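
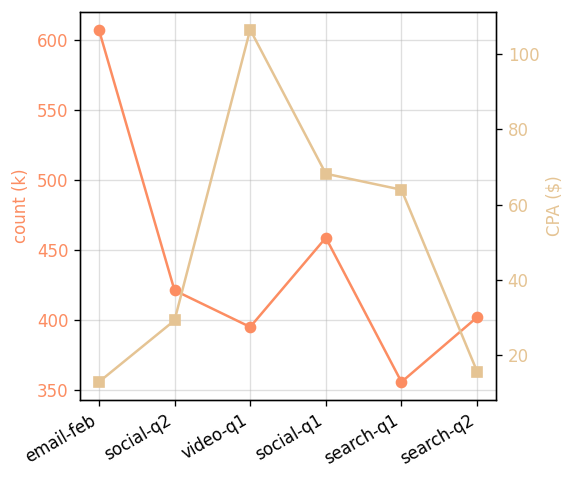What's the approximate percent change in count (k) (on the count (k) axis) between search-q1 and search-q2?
search-q1 ≈ 350, search-q2 ≈ 400; (400 − 350) / 350 ≈ +14.3%.

≈ +14.3%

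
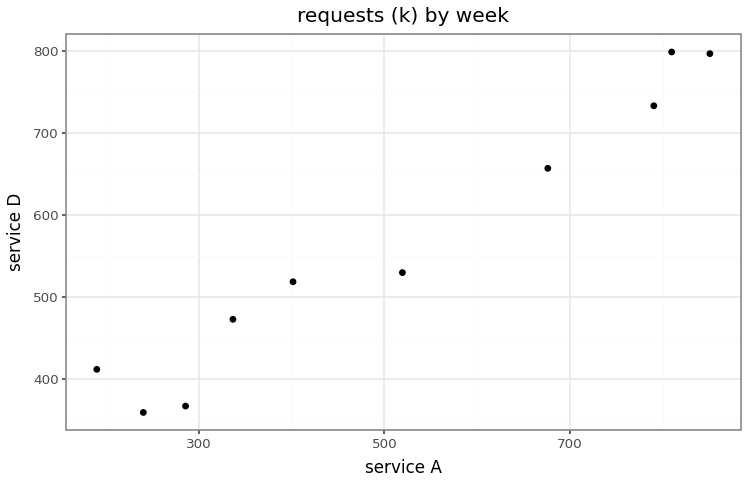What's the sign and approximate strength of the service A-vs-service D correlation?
Points are positively correlated; strong (|r| ≈ 1.0).

positive, strong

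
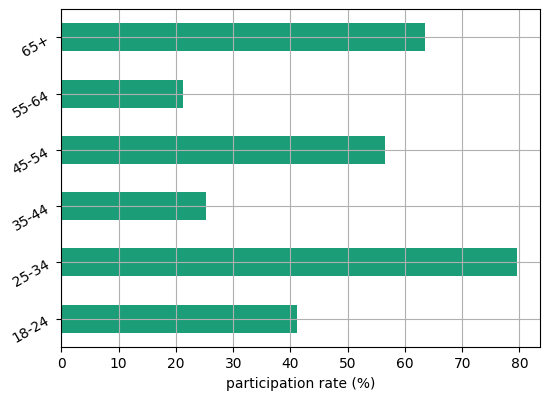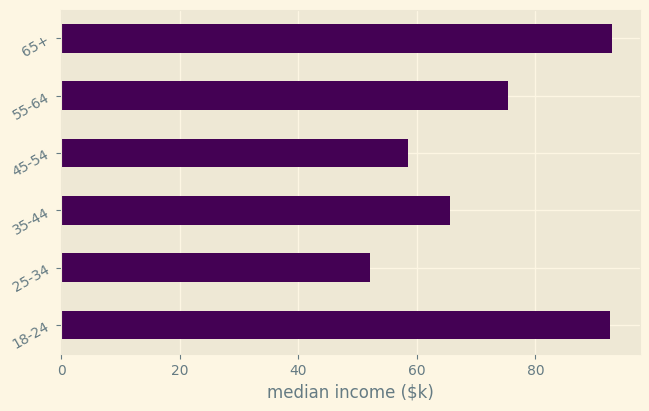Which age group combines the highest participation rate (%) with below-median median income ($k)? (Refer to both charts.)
25-34

Chart 2 median median income ($k) ≈ 70; below-median age groups: 25-34, 35-44, 45-54. Among those, 25-34 has the highest participation rate (%) (≈ 80).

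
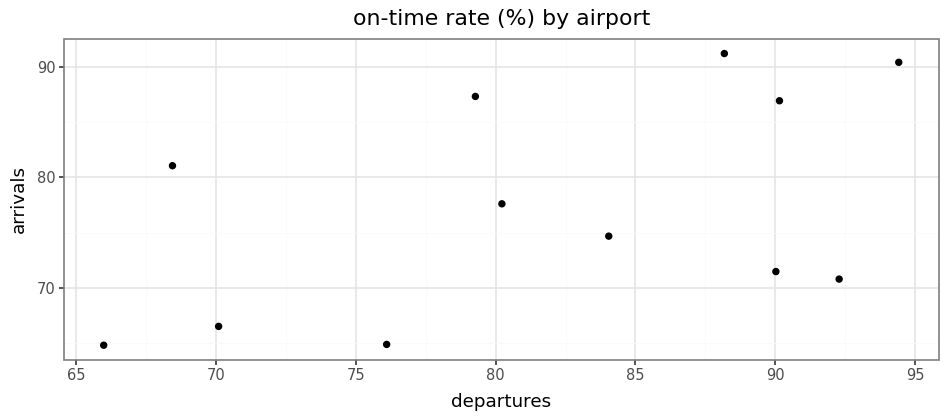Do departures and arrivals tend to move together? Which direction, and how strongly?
Points are positively correlated; moderate (|r| ≈ 0.5).

positive, moderate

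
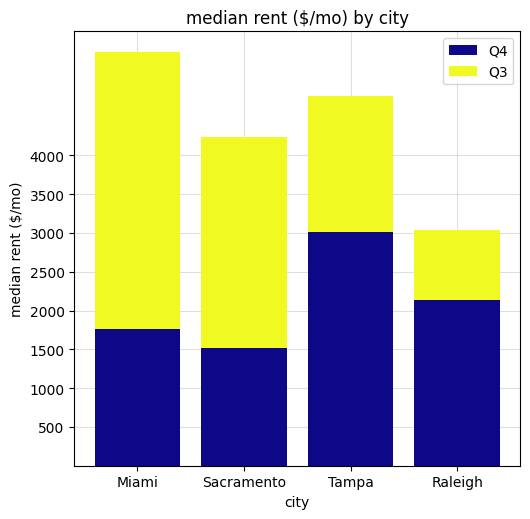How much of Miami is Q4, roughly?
≈ 2000

Q4 top ≈ 2000, bottom ≈ 0; segment ≈ 2000.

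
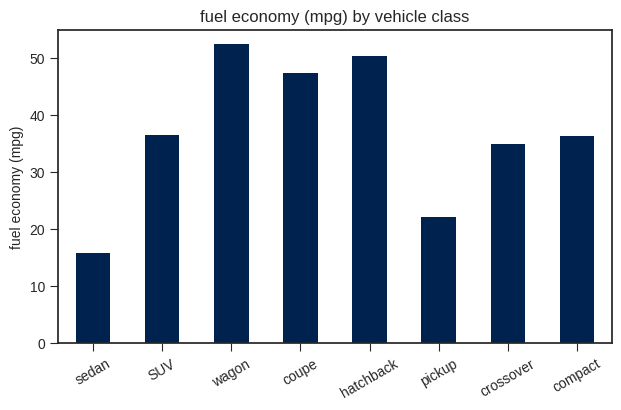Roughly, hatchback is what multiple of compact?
hatchback ≈ 50, compact ≈ 35; 50/35 ≈ 1.43.

≈ 1.43×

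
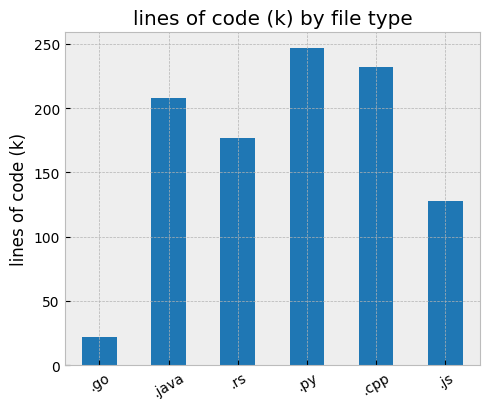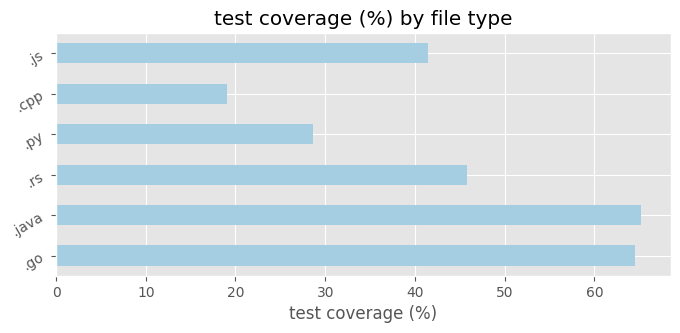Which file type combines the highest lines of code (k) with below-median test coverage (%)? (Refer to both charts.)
Chart 2 median test coverage (%) ≈ 40; below-median file types: .py, .cpp, .js. Among those, .py has the highest lines of code (k) (≈ 250).

.py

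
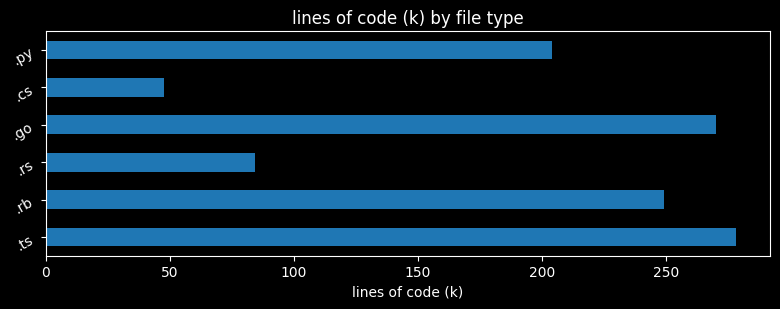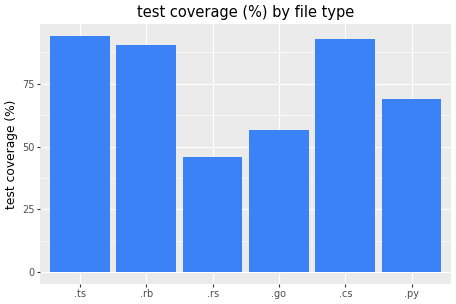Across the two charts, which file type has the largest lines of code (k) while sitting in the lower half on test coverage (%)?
Chart 2 median test coverage (%) ≈ 80; below-median file types: .rs, .go, .py. Among those, .go has the highest lines of code (k) (≈ 250).

.go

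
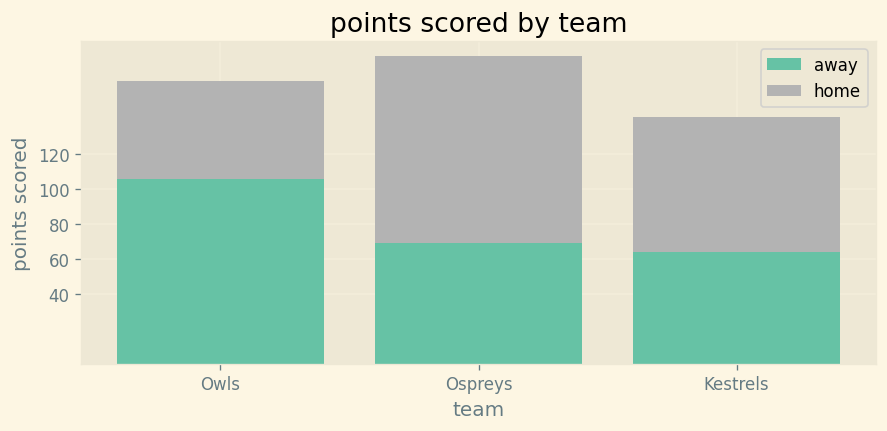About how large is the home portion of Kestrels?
home top ≈ 140, bottom ≈ 60; segment ≈ 80.

≈ 80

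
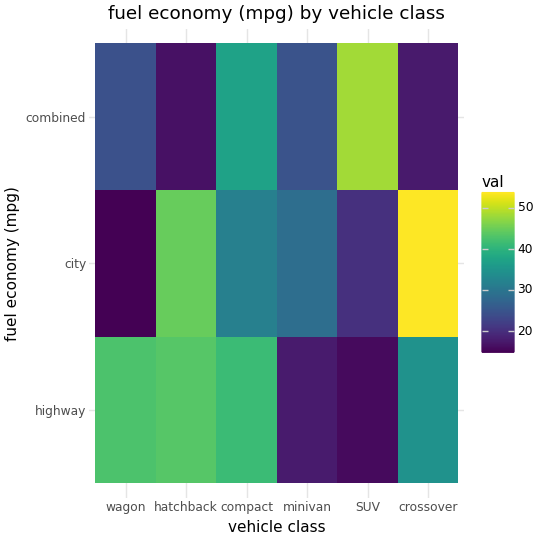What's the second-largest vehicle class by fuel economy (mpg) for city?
hatchback

Top 3 for city: crossover ≈ 55, hatchback ≈ 45, compact ≈ 30.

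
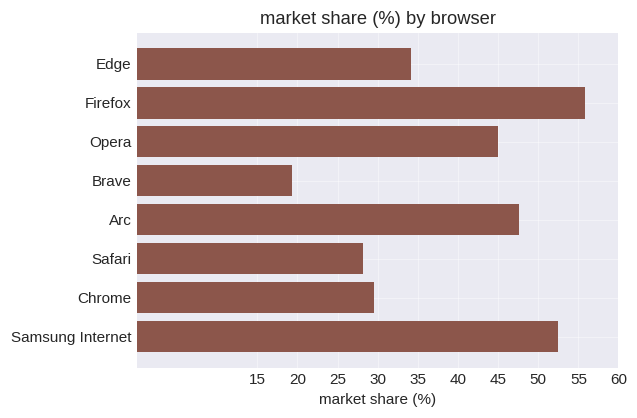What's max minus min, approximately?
Max Firefox ≈ 55, min Brave ≈ 20; range ≈ 35.

≈ 35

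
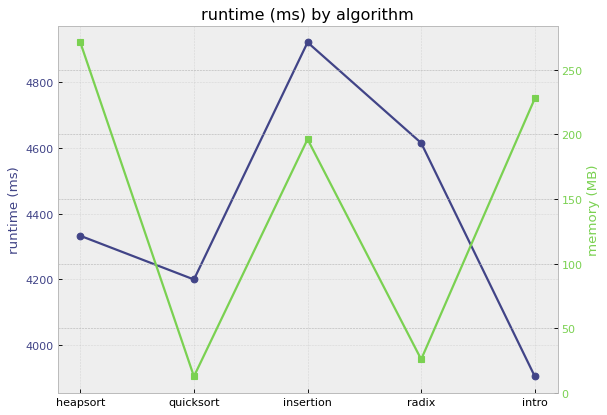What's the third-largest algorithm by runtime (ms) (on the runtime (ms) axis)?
heapsort

Top 4 (on the runtime (ms) axis): insertion ≈ 4900, radix ≈ 4600, heapsort ≈ 4300, quicksort ≈ 4200.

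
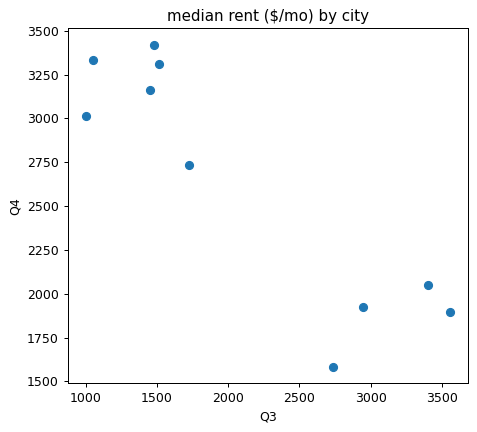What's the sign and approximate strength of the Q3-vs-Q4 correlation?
negative, strong

Points are negatively correlated; strong (|r| ≈ 0.9).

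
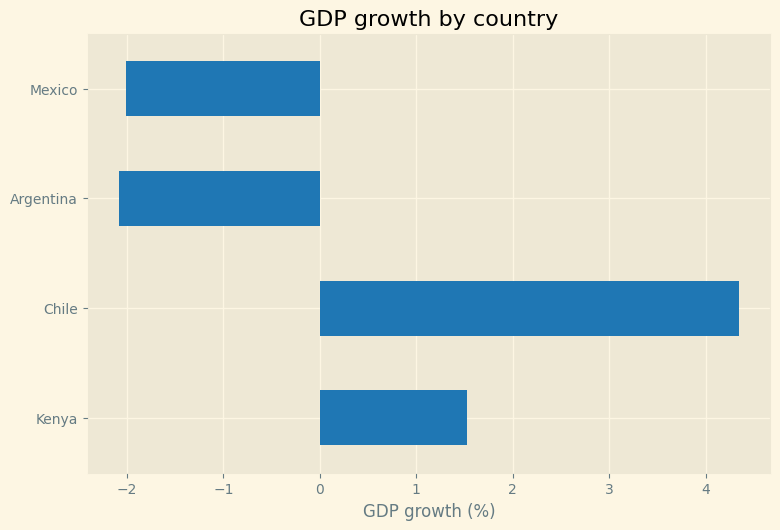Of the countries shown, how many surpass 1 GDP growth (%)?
2

Above 1: Kenya, Chile.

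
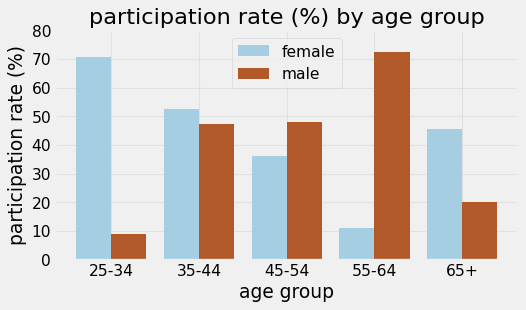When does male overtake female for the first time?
35-44: male ≈ 50 vs female ≈ 50 (not yet); 45-54: male ≈ 50 vs female ≈ 40 (first crossover).

45-54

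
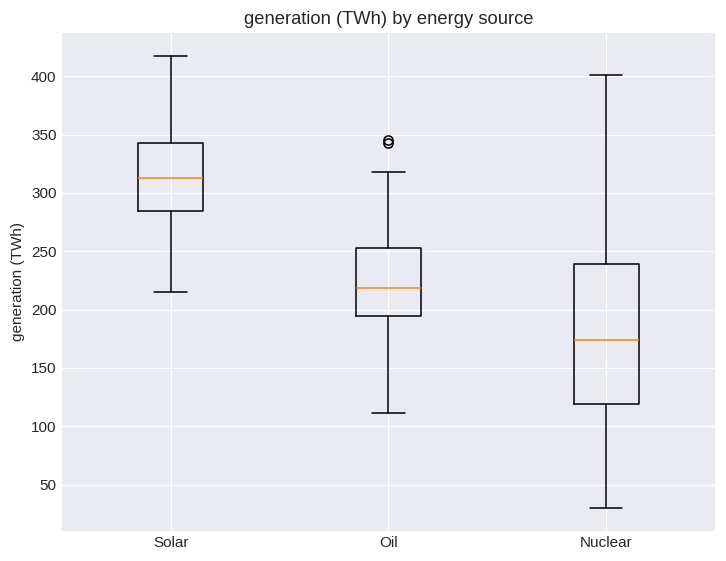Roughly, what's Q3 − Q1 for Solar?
≈ 60

Q3 ≈ 340, Q1 ≈ 280; IQR ≈ 60.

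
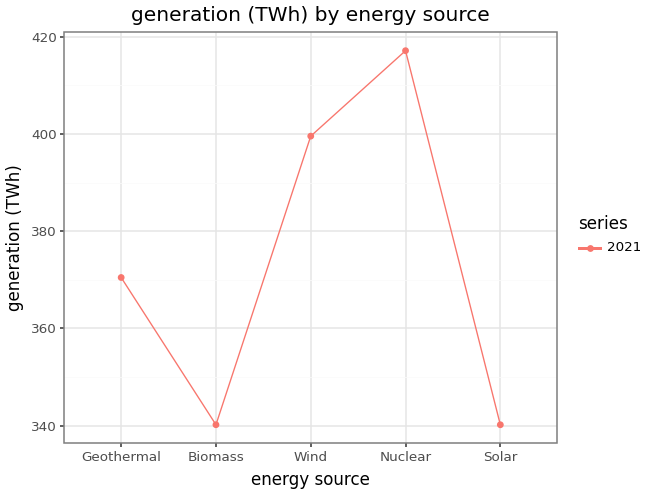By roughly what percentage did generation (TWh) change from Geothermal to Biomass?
≈ -8.1%

Geothermal ≈ 370, Biomass ≈ 340; (340 − 370) / 370 ≈ -8.1%.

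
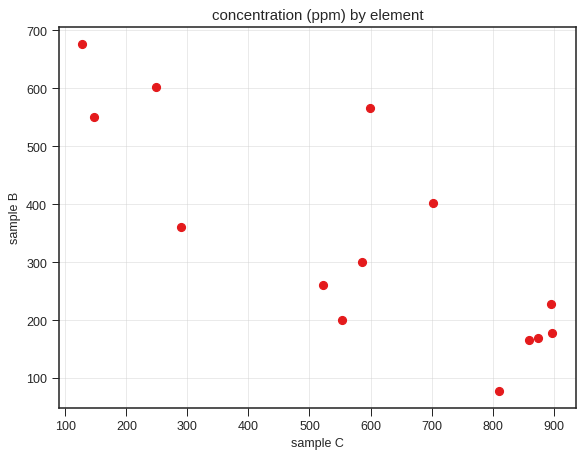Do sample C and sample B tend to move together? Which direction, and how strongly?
negative, strong

Points are negatively correlated; strong (|r| ≈ 0.8).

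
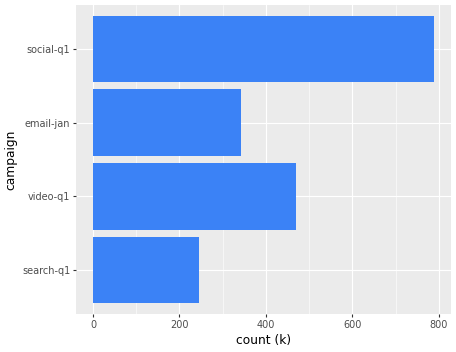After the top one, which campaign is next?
video-q1

Top 3: social-q1 ≈ 800, video-q1 ≈ 500, email-jan ≈ 300.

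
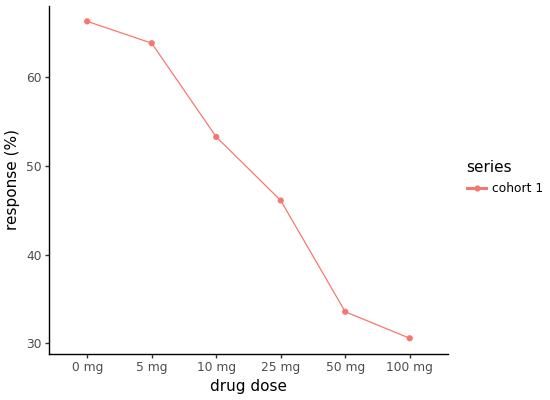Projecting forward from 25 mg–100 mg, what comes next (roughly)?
≈ 22.5

Last three: 45, 35, 30 → slope ≈ -7.5/step → next ≈ 22.5.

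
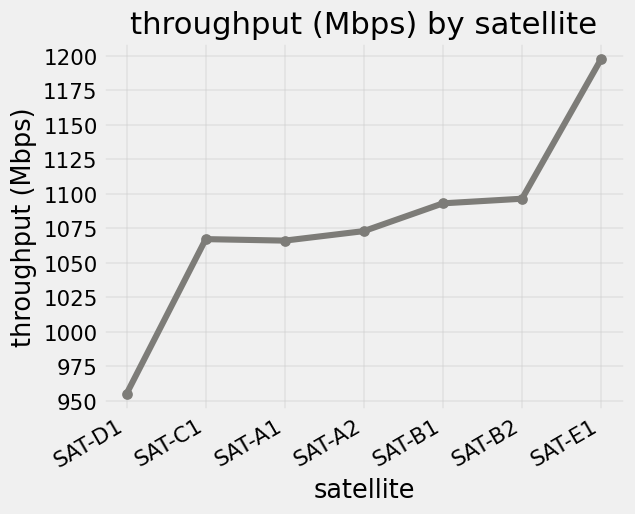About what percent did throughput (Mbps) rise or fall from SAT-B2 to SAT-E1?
SAT-B2 ≈ 1100, SAT-E1 ≈ 1200; (1200 − 1100) / 1100 ≈ +9.1%.

≈ +9.1%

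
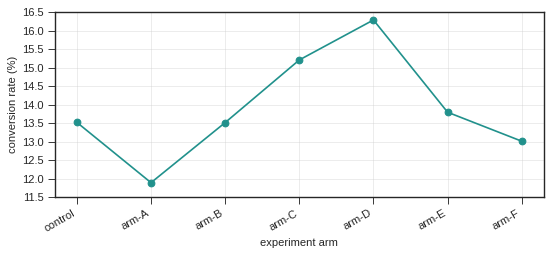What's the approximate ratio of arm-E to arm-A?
≈ 1.17×

arm-E ≈ 14.0, arm-A ≈ 12.0; 14.0/12.0 ≈ 1.17.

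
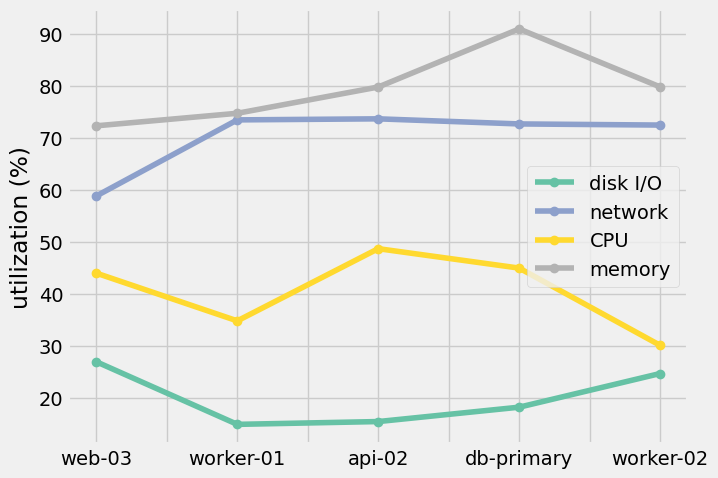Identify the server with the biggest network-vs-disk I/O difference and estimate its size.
worker-01: network ≈ 70, disk I/O ≈ 10 → gap ≈ 60. Next-largest (api-02) is only ≈ 50.

worker-01, ≈ 60 %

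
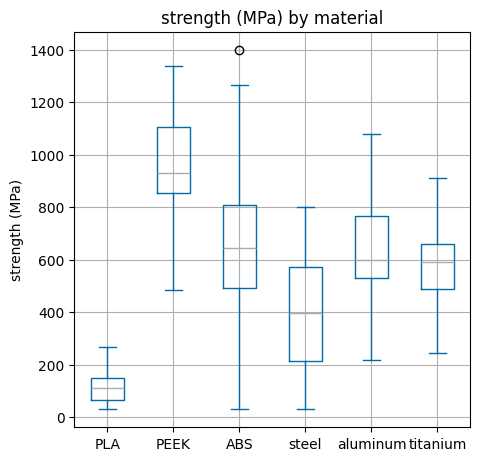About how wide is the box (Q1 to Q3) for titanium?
≈ 200

Q3 ≈ 700, Q1 ≈ 500; IQR ≈ 200.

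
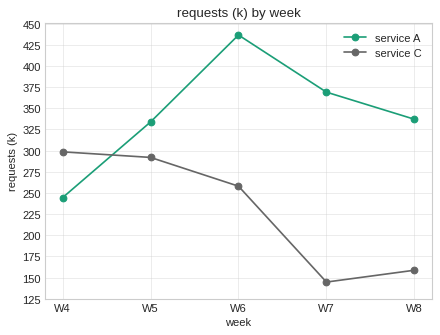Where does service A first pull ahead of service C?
W4: service A ≈ 250 vs service C ≈ 300 (not yet); W5: service A ≈ 325 vs service C ≈ 300 (first crossover).

W5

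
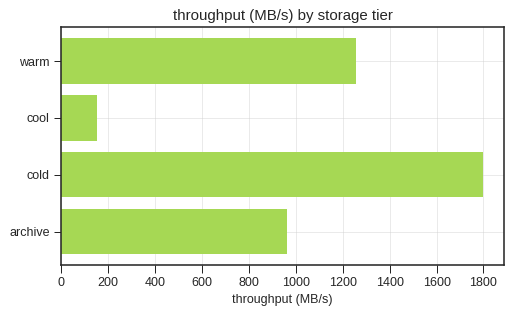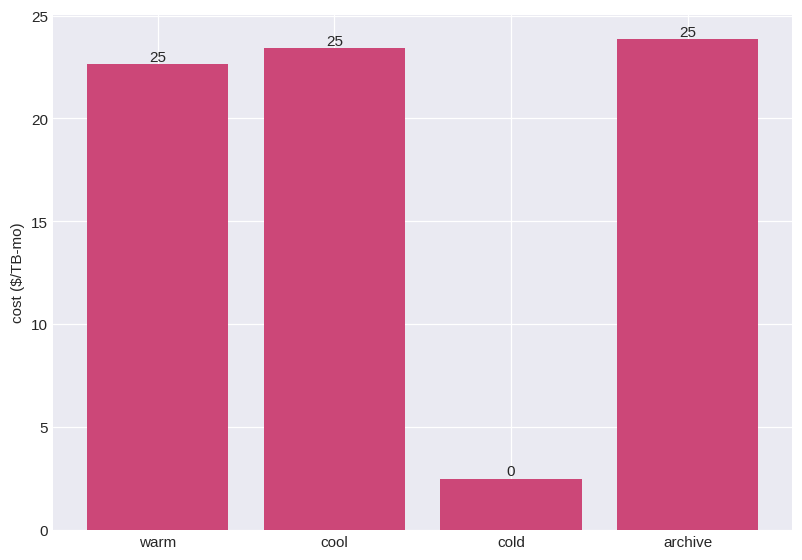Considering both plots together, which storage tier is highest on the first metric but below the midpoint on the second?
Chart 2 median cost ($/TB-mo) ≈ 25; below-median storage tiers: warm, cold. Among those, cold has the highest throughput (MB/s) (≈ 1800).

cold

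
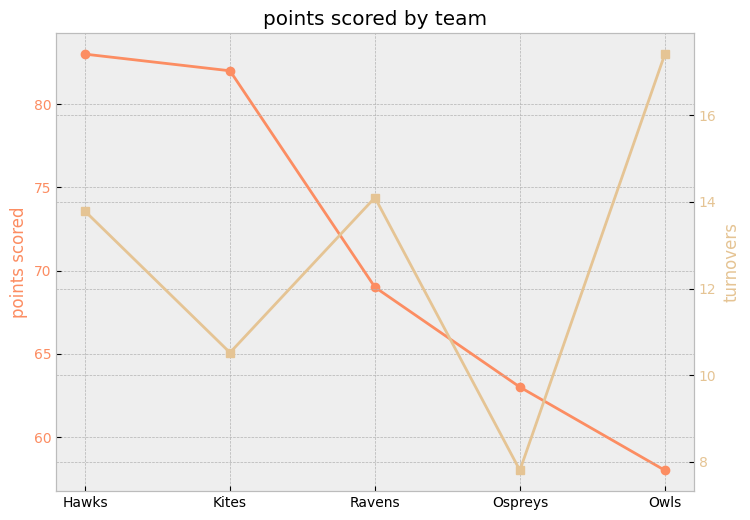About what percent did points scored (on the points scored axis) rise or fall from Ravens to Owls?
≈ -14.3%

Ravens ≈ 70, Owls ≈ 60; (60 − 70) / 70 ≈ -14.3%.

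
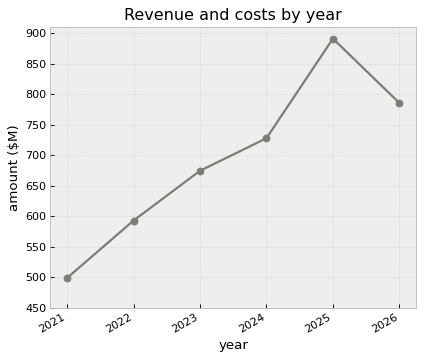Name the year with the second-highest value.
Top 3: 2025 ≈ 900, 2026 ≈ 800, 2024 ≈ 750.

2026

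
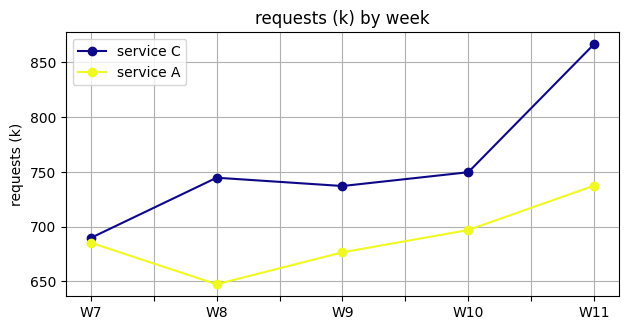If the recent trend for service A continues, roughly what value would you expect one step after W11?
≈ 770

Last three: 680, 700, 740 → slope ≈ 30/step → next ≈ 770.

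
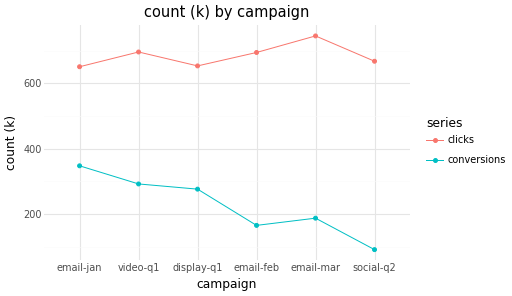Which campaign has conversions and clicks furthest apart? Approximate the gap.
social-q2, ≈ 600 k

social-q2: conversions ≈ 100, clicks ≈ 700 → gap ≈ 600. Next-largest (email-mar) is only ≈ 500.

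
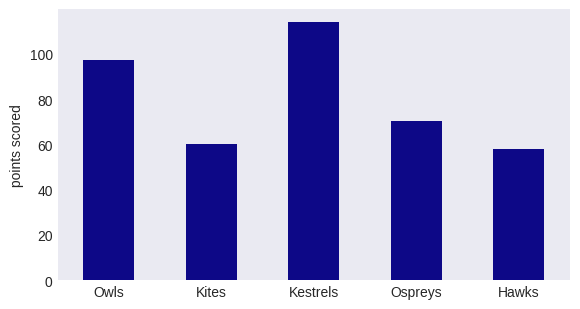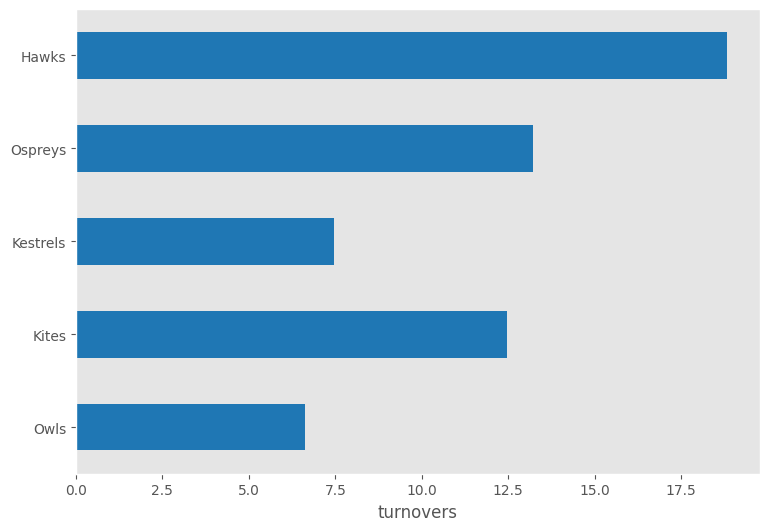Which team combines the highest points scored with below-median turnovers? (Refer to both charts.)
Kestrels

Chart 2 median turnovers ≈ 12; below-median teams: Owls, Kestrels. Among those, Kestrels has the highest points scored (≈ 120).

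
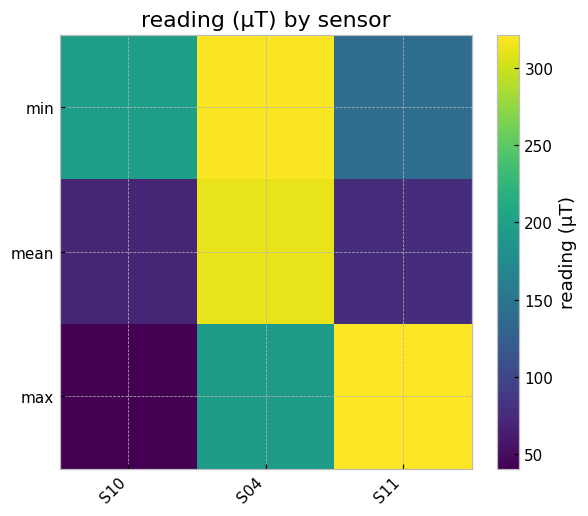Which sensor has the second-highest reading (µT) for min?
S10

Top 3 for min: S04 ≈ 325, S10 ≈ 200, S11 ≈ 150.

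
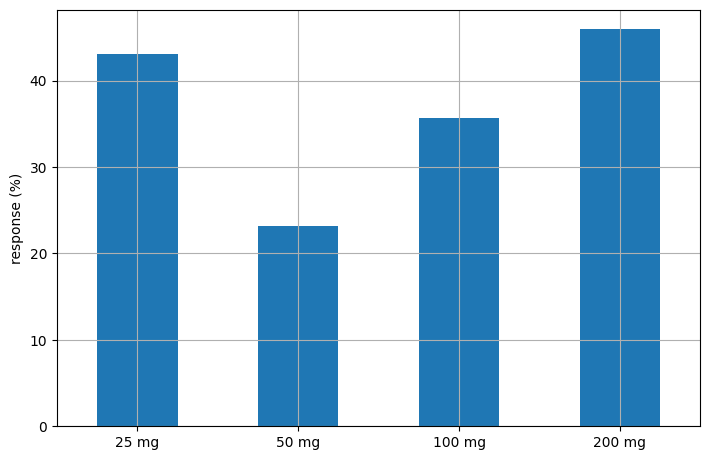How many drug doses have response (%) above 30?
3

Above 30: 25 mg, 100 mg, 200 mg.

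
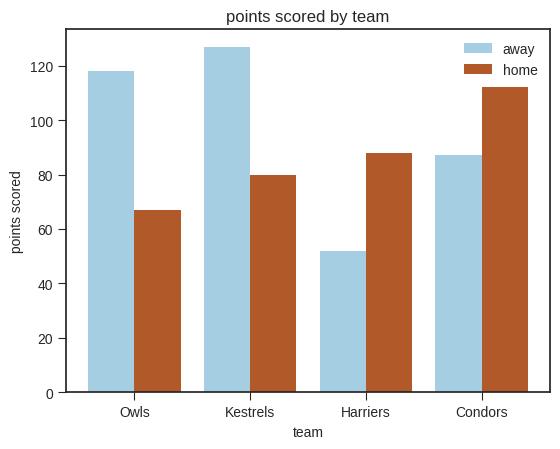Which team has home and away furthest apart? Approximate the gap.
Owls, ≈ 60

Owls: home ≈ 60, away ≈ 120 → gap ≈ 60. Next-largest (Kestrels) is only ≈ 40.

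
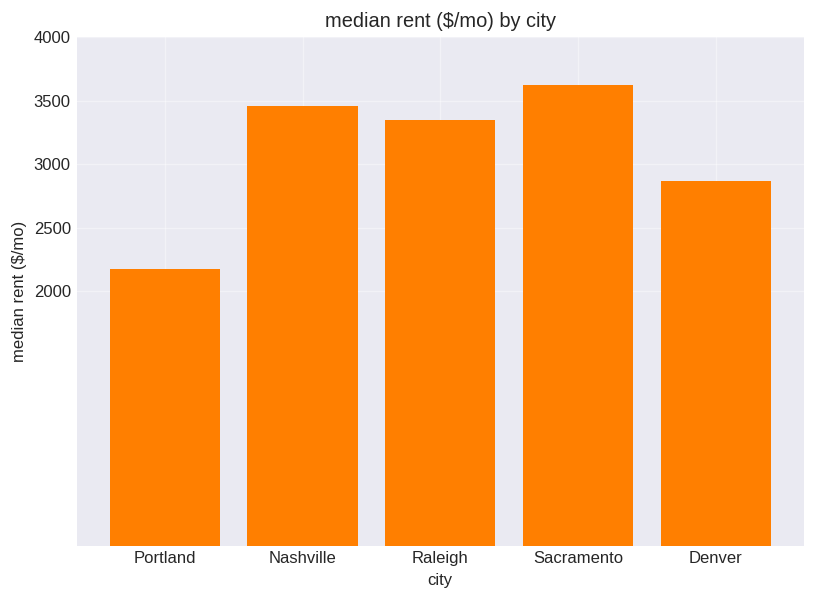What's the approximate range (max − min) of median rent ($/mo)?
Max Sacramento ≈ 3500, min Portland ≈ 2000; range ≈ 1500.

≈ 1500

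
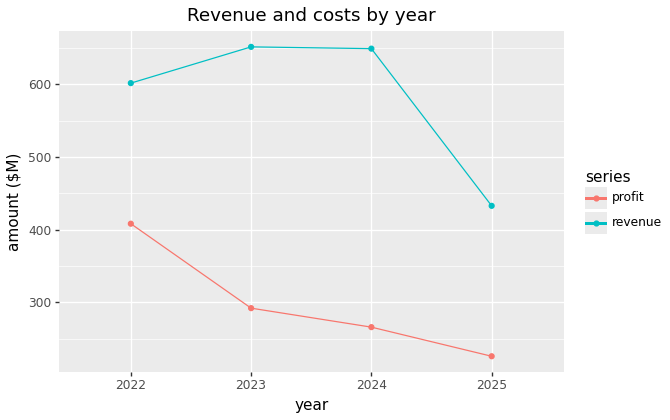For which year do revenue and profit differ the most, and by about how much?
2024: revenue ≈ 650, profit ≈ 250 → gap ≈ 400. Next-largest (2023) is only ≈ 350.

2024, ≈ 400 $M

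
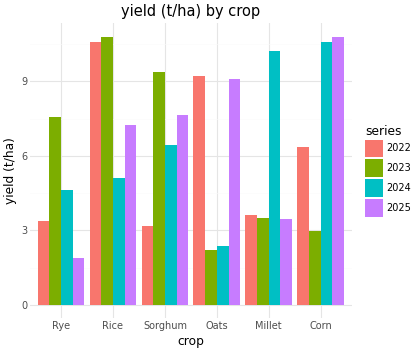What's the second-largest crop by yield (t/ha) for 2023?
Top 3 for 2023: Rice ≈ 11, Sorghum ≈ 9, Rye ≈ 8.

Sorghum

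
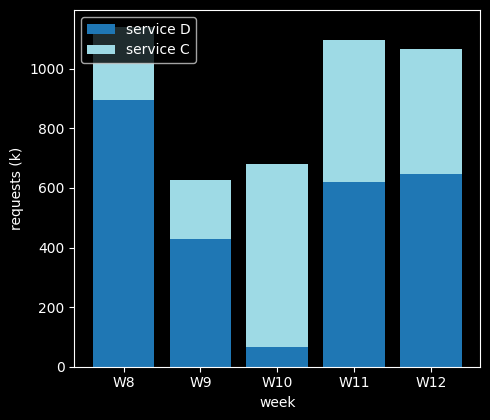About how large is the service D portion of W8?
≈ 900

service D top ≈ 900, bottom ≈ 0; segment ≈ 900.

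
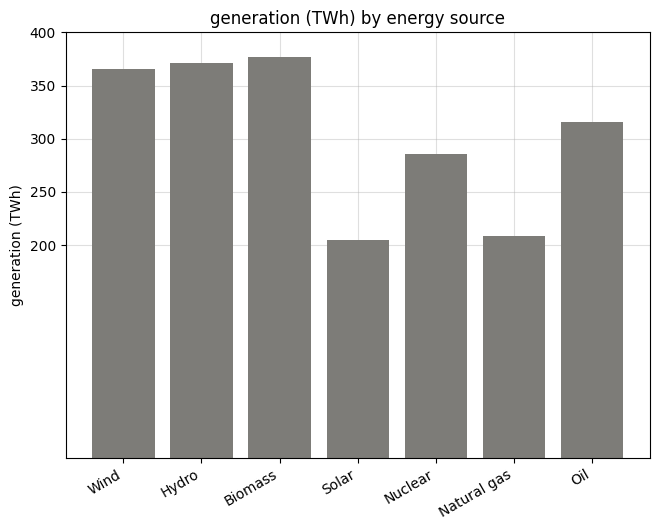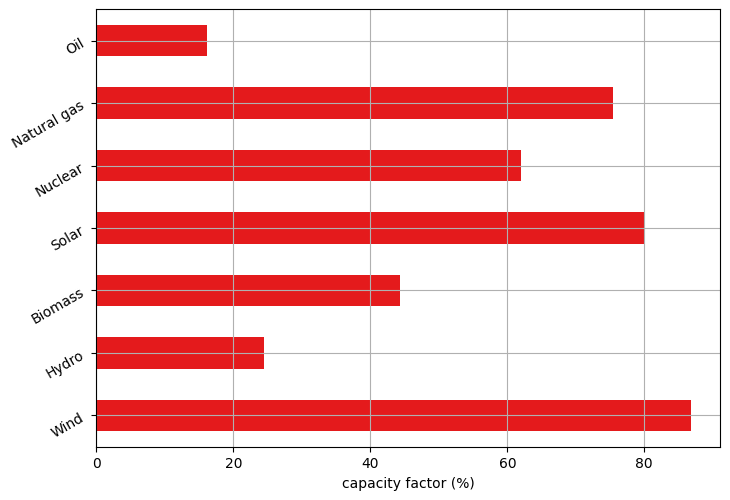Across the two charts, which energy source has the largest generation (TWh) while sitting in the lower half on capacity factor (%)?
Biomass

Chart 2 median capacity factor (%) ≈ 60; below-median energy sources: Hydro, Biomass, Oil. Among those, Biomass has the highest generation (TWh) (≈ 400).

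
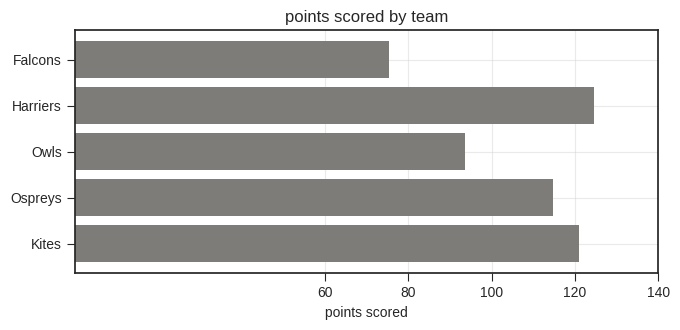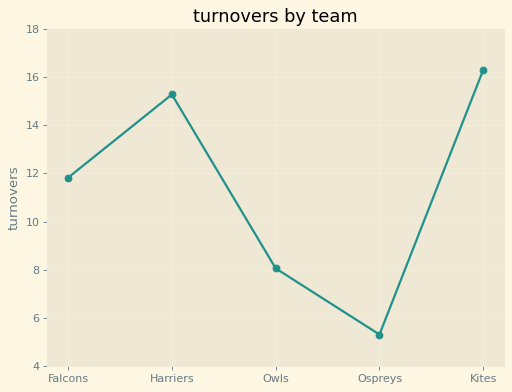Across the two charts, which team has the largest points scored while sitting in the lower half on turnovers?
Chart 2 median turnovers ≈ 12; below-median teams: Owls, Ospreys. Among those, Ospreys has the highest points scored (≈ 120).

Ospreys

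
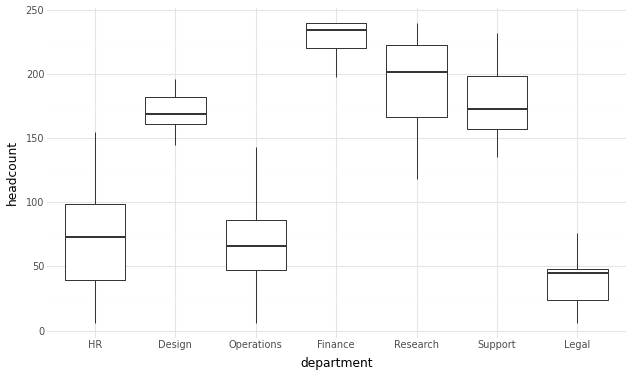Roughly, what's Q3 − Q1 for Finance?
Q3 ≈ 240, Q1 ≈ 220; IQR ≈ 20.

≈ 20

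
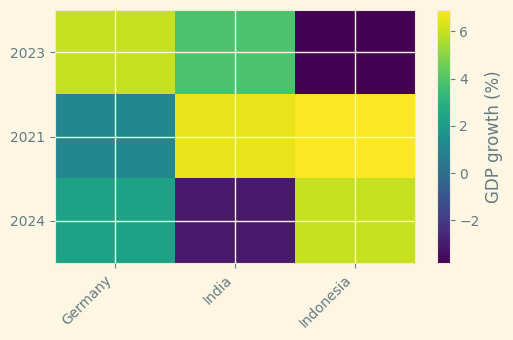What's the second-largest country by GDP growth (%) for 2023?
Top 3 for 2023: Germany ≈ 6, India ≈ 4, Indonesia ≈ -4.

India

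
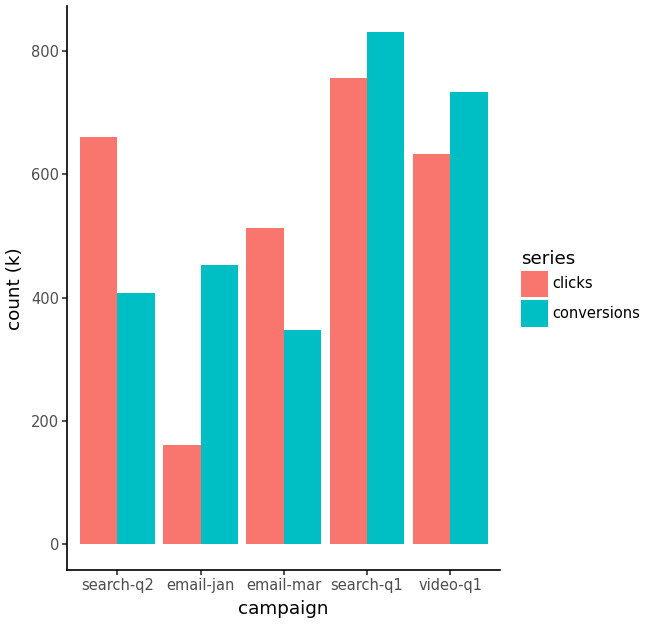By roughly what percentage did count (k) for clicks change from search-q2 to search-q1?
≈ +14.3%

search-q2 ≈ 700, search-q1 ≈ 800; (800 − 700) / 700 ≈ +14.3%.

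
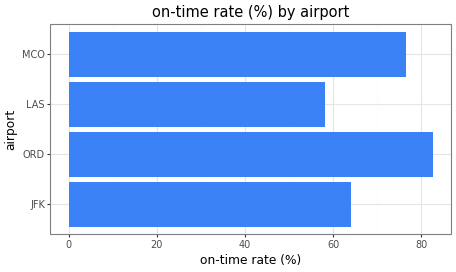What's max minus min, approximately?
Max ORD ≈ 80, min LAS ≈ 60; range ≈ 20.

≈ 20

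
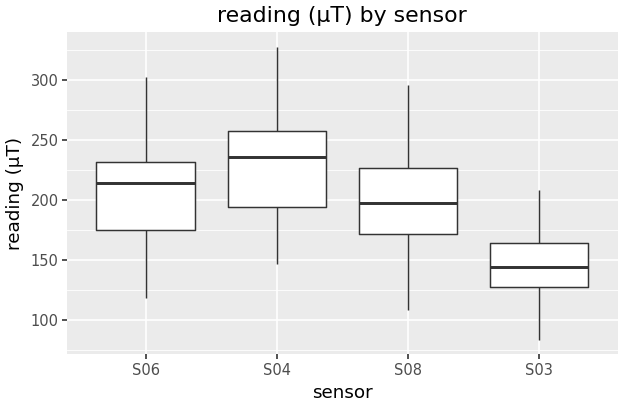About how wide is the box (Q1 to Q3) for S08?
≈ 60

Q3 ≈ 230, Q1 ≈ 170; IQR ≈ 60.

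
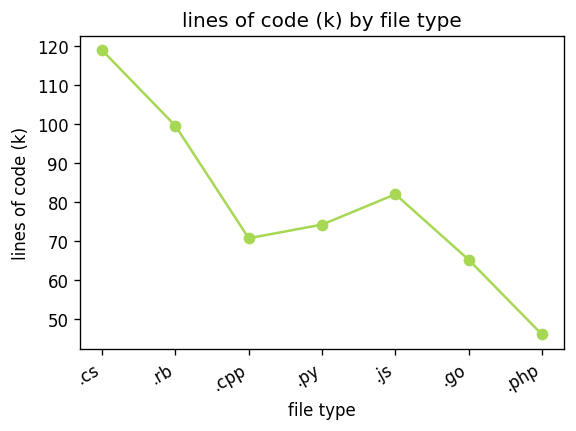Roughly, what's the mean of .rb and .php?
≈ 75

(100 + 50) / 2 ≈ 75.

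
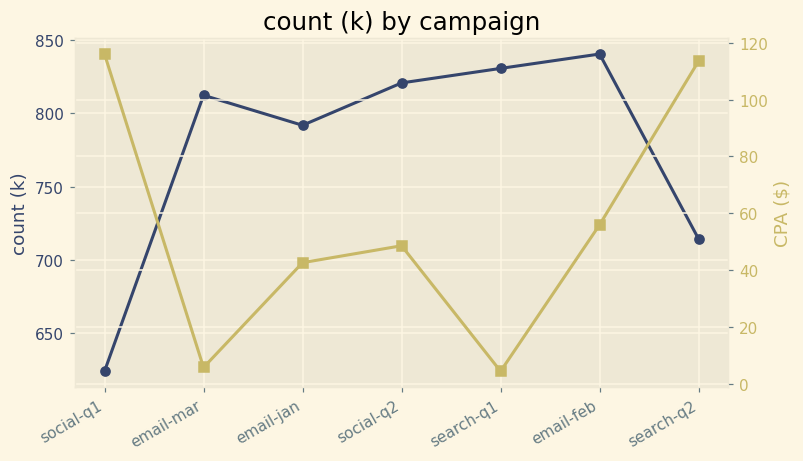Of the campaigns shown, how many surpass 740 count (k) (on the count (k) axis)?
Above 740: email-mar, email-jan, social-q2, search-q1, email-feb.

5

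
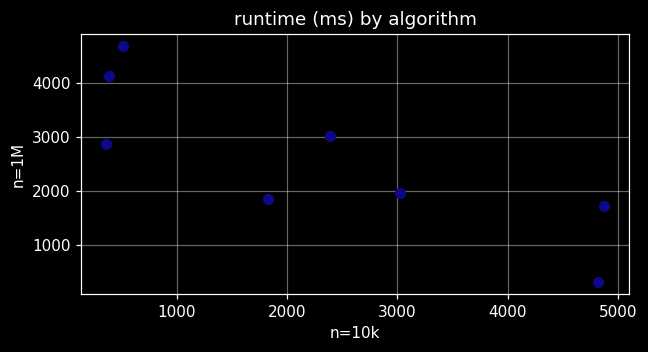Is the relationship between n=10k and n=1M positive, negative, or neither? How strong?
Points are negatively correlated; strong (|r| ≈ 0.8).

negative, strong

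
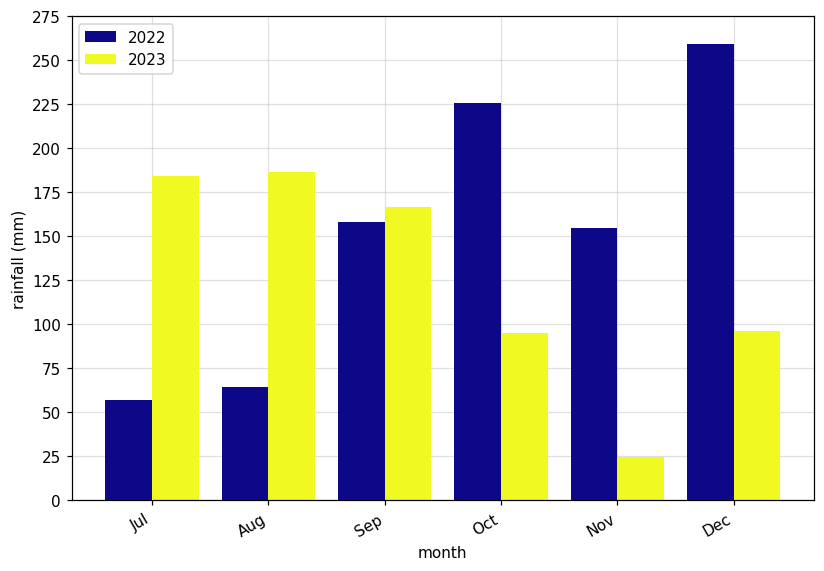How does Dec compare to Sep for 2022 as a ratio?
Dec ≈ 250, Sep ≈ 150; 250/150 ≈ 1.67.

≈ 1.67×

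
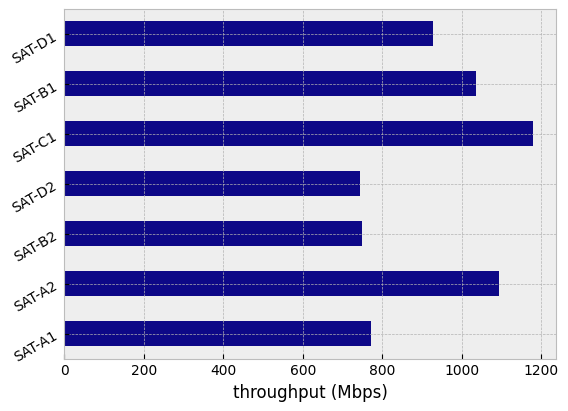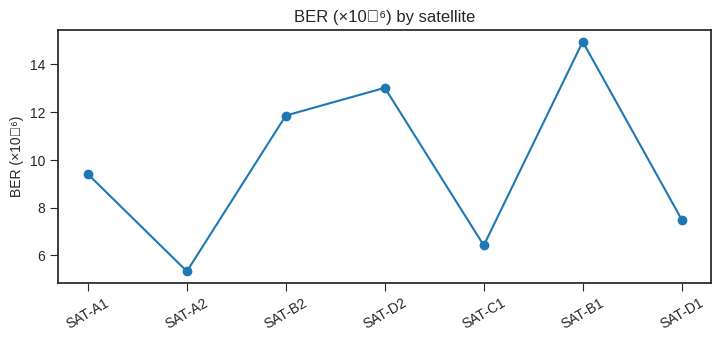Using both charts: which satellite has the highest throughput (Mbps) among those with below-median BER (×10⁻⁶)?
Chart 2 median BER (×10⁻⁶) ≈ 10; below-median satellites: SAT-A2, SAT-C1, SAT-D1. Among those, SAT-C1 has the highest throughput (Mbps) (≈ 1200).

SAT-C1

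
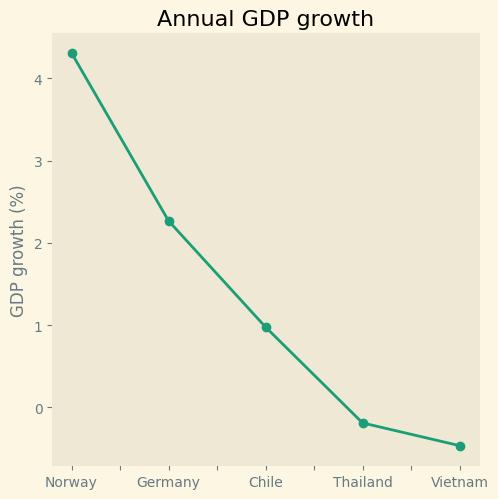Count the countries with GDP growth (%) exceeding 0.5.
Above 0.5: Norway, Germany, Chile.

3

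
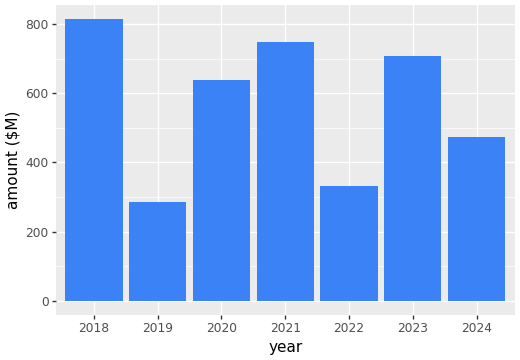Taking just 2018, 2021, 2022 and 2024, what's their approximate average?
(800 + 700 + 300 + 500) / 4 ≈ 575.

≈ 575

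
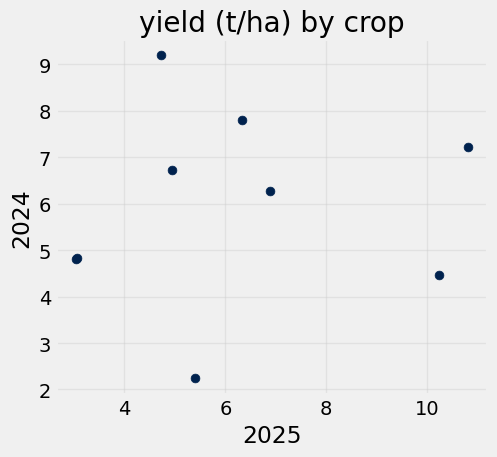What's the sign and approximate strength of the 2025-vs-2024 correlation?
Points are roughly uncorrelated; weak (|r| ≈ 0.1).

no clear correlation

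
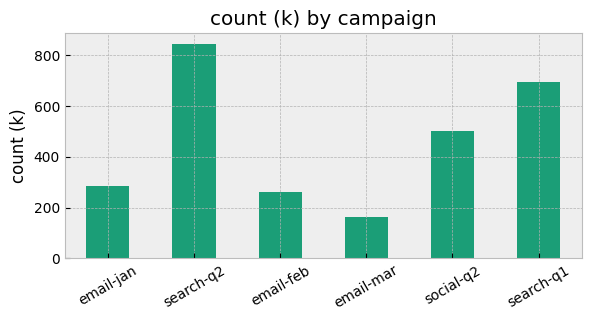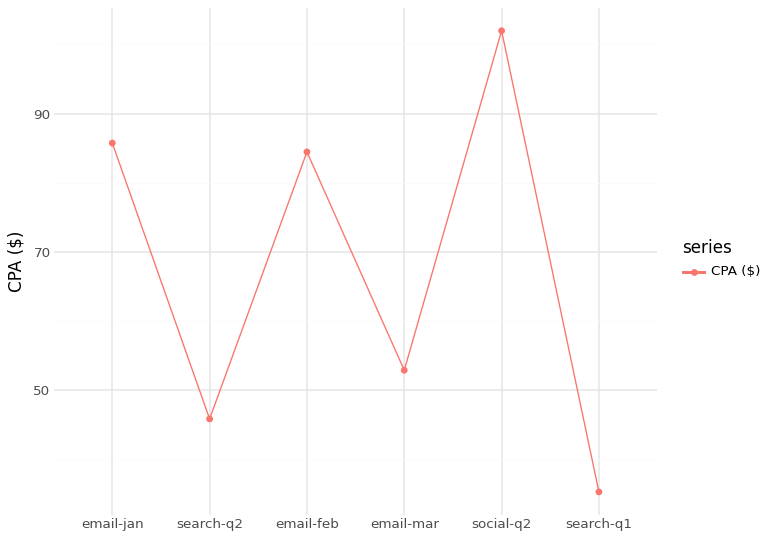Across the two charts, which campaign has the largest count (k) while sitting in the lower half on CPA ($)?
Chart 2 median CPA ($) ≈ 70; below-median campaigns: search-q2, email-mar, search-q1. Among those, search-q2 has the highest count (k) (≈ 800).

search-q2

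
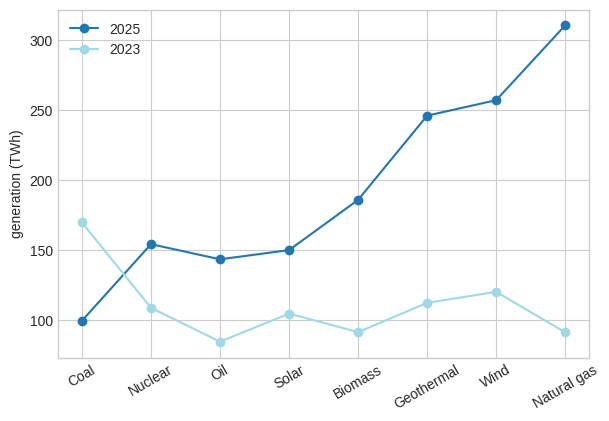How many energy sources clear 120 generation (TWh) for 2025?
7

Above 120: Nuclear, Oil, Solar, Biomass, Geothermal, Wind, Natural gas.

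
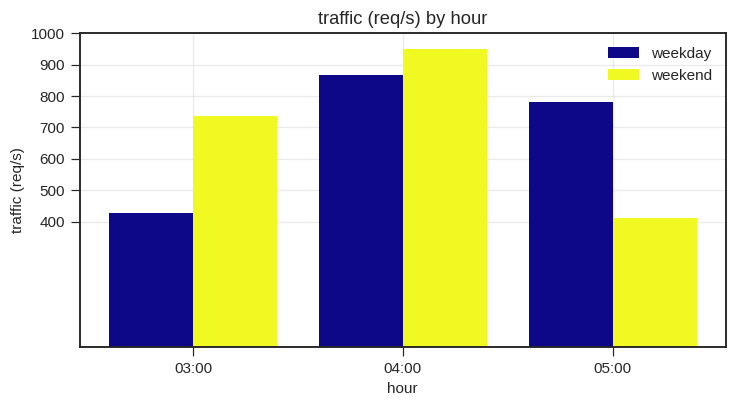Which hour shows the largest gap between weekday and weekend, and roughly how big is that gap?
05:00, ≈ 400 req/s

05:00: weekday ≈ 800, weekend ≈ 400 → gap ≈ 400. Next-largest (03:00) is only ≈ 300.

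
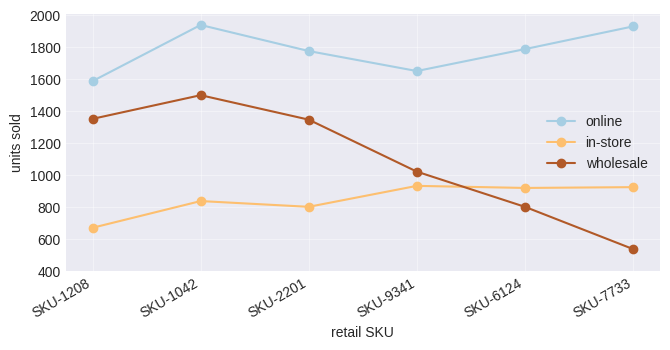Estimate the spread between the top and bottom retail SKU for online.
Max SKU-1042 ≈ 2000, min SKU-1208 ≈ 1600; range ≈ 400.

≈ 400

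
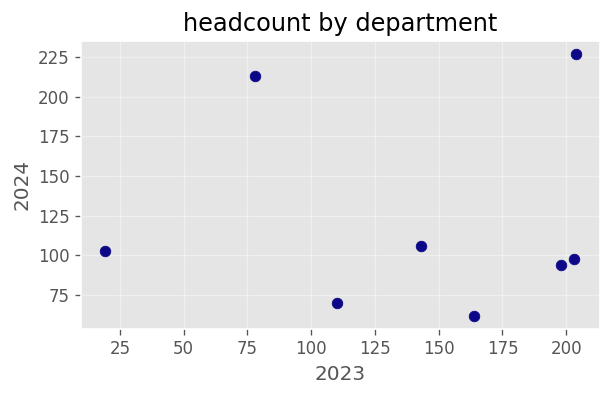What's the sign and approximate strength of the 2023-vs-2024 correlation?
Points are roughly uncorrelated; weak (|r| ≈ 0.0).

no clear correlation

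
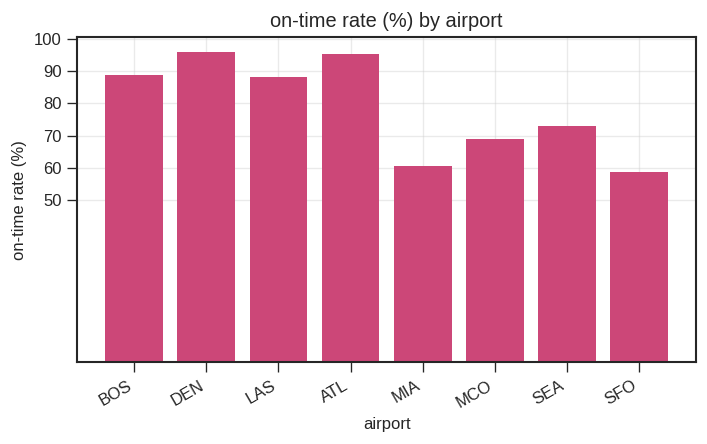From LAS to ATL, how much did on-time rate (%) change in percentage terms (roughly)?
≈ +11.1%

LAS ≈ 90, ATL ≈ 100; (100 − 90) / 90 ≈ +11.1%.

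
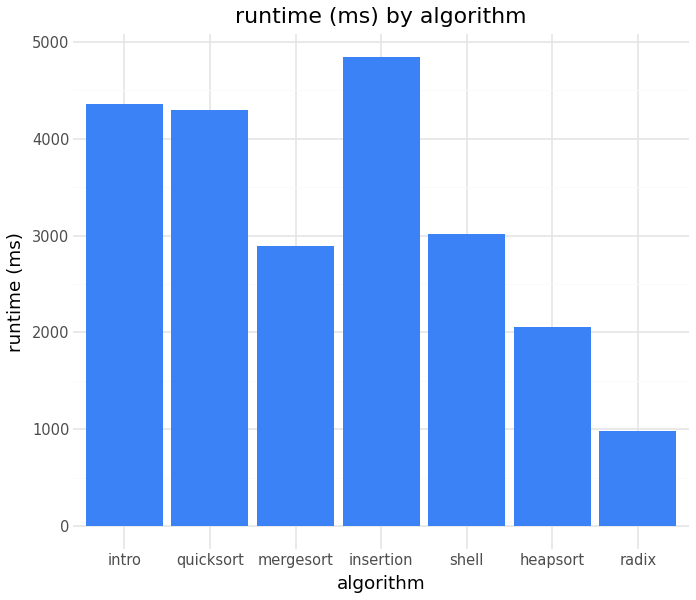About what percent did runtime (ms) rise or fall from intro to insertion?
≈ +11.1%

intro ≈ 4500, insertion ≈ 5000; (5000 − 4500) / 4500 ≈ +11.1%.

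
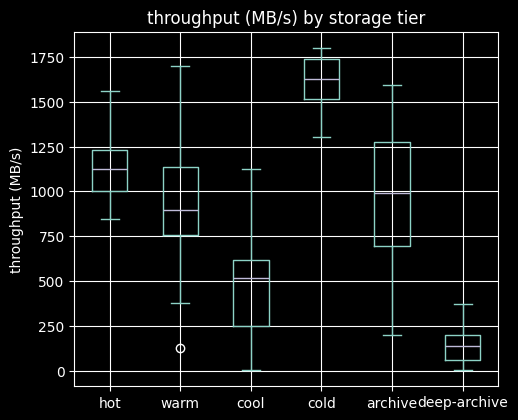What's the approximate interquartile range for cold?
Q3 ≈ 1800, Q1 ≈ 1600; IQR ≈ 200.

≈ 200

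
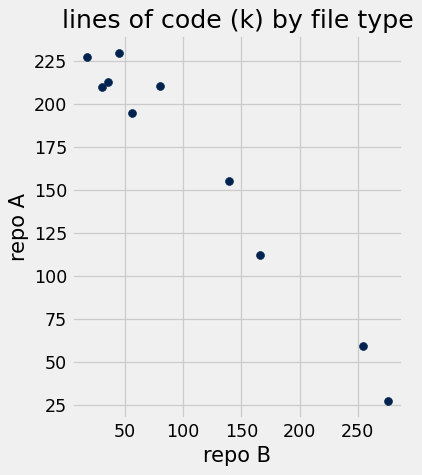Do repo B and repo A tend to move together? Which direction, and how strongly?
Points are negatively correlated; strong (|r| ≈ 1.0).

negative, strong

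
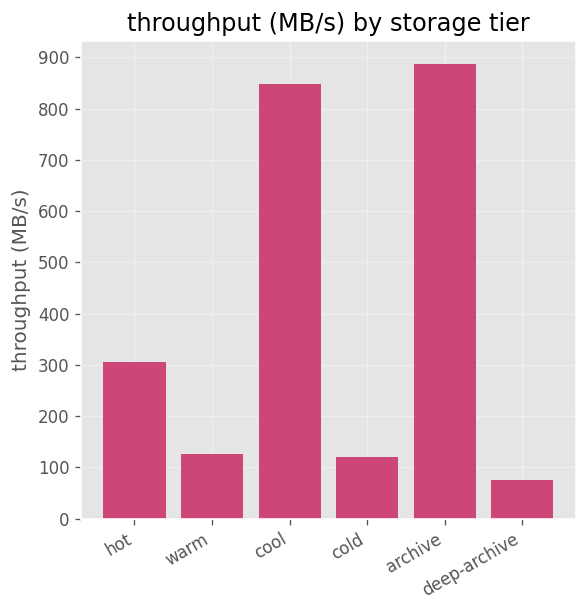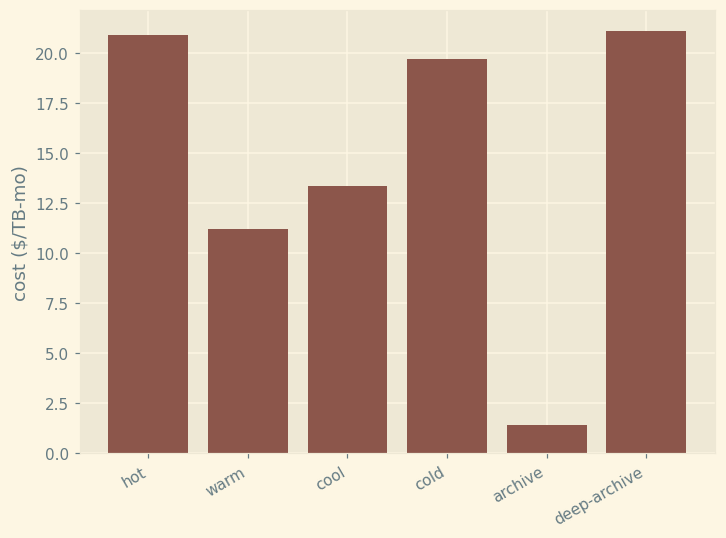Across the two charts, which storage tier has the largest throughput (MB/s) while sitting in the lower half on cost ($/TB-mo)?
archive

Chart 2 median cost ($/TB-mo) ≈ 16; below-median storage tiers: warm, cool, archive. Among those, archive has the highest throughput (MB/s) (≈ 900).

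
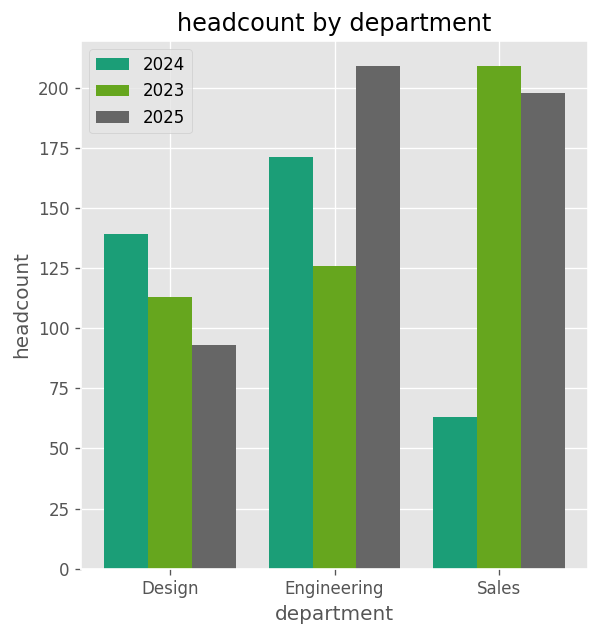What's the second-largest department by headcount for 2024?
Design

Top 3 for 2024: Engineering ≈ 180, Design ≈ 140, Sales ≈ 60.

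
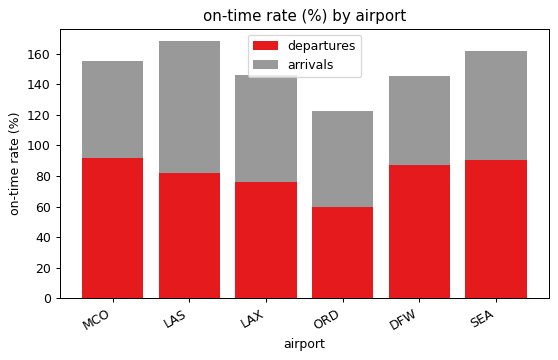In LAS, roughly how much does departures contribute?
departures top ≈ 80, bottom ≈ 0; segment ≈ 80.

≈ 80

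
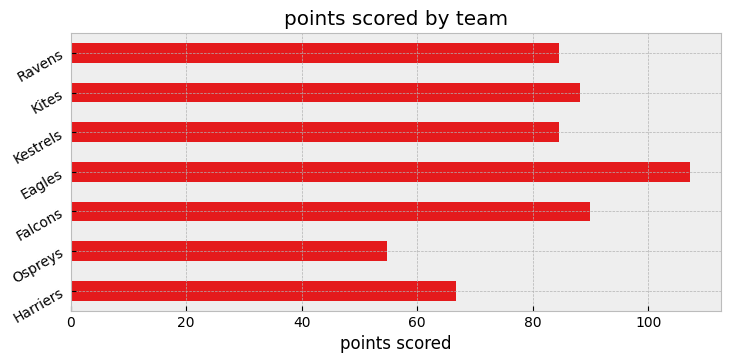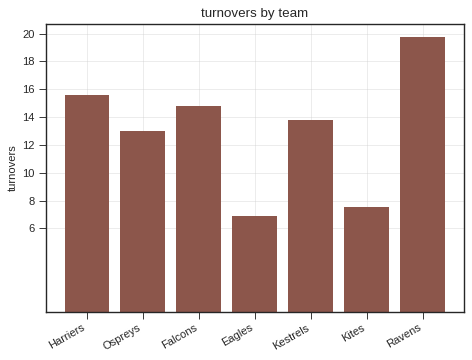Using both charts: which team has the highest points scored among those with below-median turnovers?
Chart 2 median turnovers ≈ 14; below-median teams: Ospreys, Eagles, Kites. Among those, Eagles has the highest points scored (≈ 110).

Eagles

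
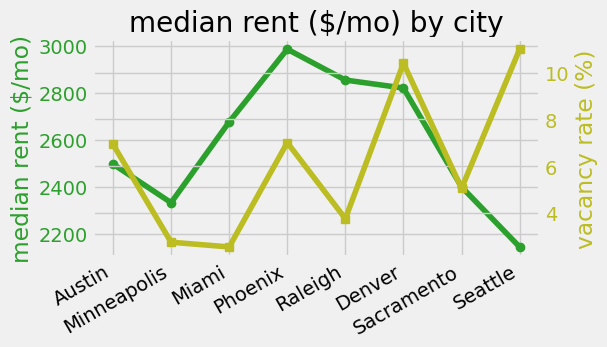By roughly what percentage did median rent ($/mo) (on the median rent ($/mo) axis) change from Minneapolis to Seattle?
≈ -8.7%

Minneapolis ≈ 2300, Seattle ≈ 2100; (2100 − 2300) / 2300 ≈ -8.7%.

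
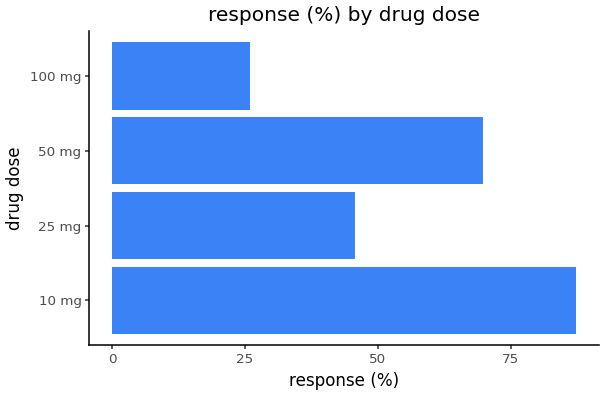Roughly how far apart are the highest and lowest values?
≈ 60

Max 10 mg ≈ 90, min 100 mg ≈ 30; range ≈ 60.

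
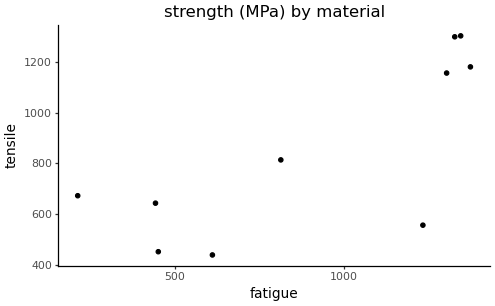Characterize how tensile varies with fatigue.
positive, strong

Points are positively correlated; strong (|r| ≈ 0.8).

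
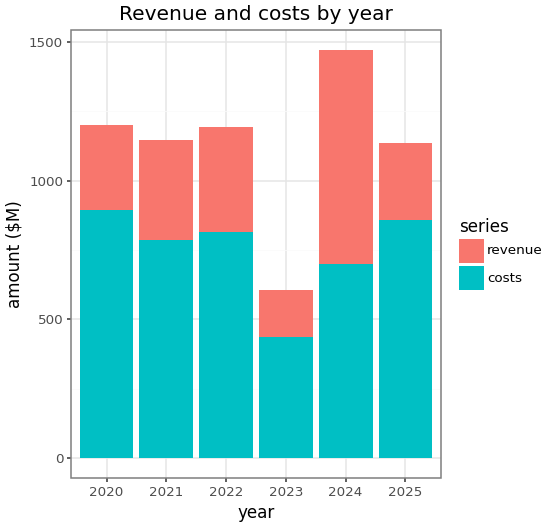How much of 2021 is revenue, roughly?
revenue top ≈ 1200, bottom ≈ 800; segment ≈ 400.

≈ 400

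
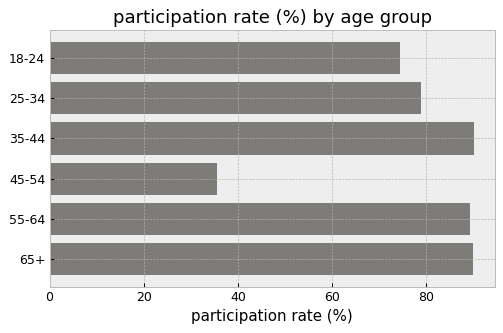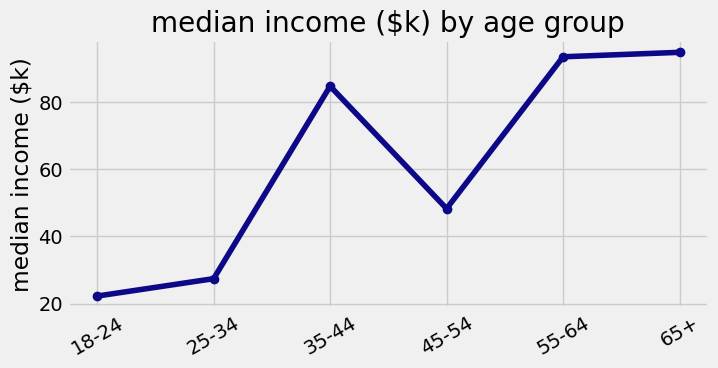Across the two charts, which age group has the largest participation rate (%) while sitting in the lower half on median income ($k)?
Chart 2 median median income ($k) ≈ 70; below-median age groups: 18-24, 25-34, 45-54. Among those, 25-34 has the highest participation rate (%) (≈ 80).

25-34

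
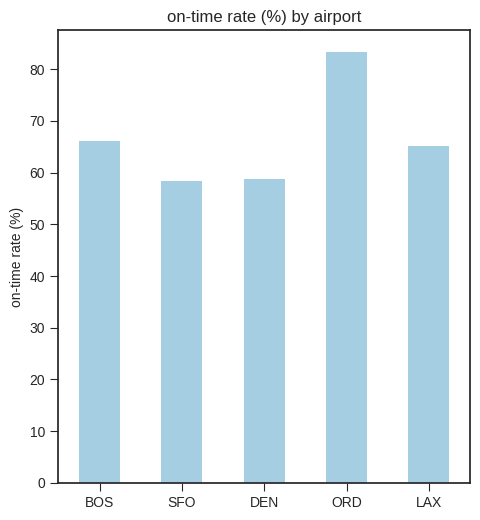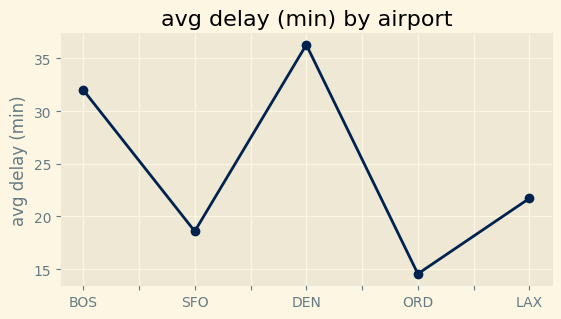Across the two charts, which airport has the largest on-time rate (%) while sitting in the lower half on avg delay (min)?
Chart 2 median avg delay (min) ≈ 20; below-median airports: SFO, ORD. Among those, ORD has the highest on-time rate (%) (≈ 80).

ORD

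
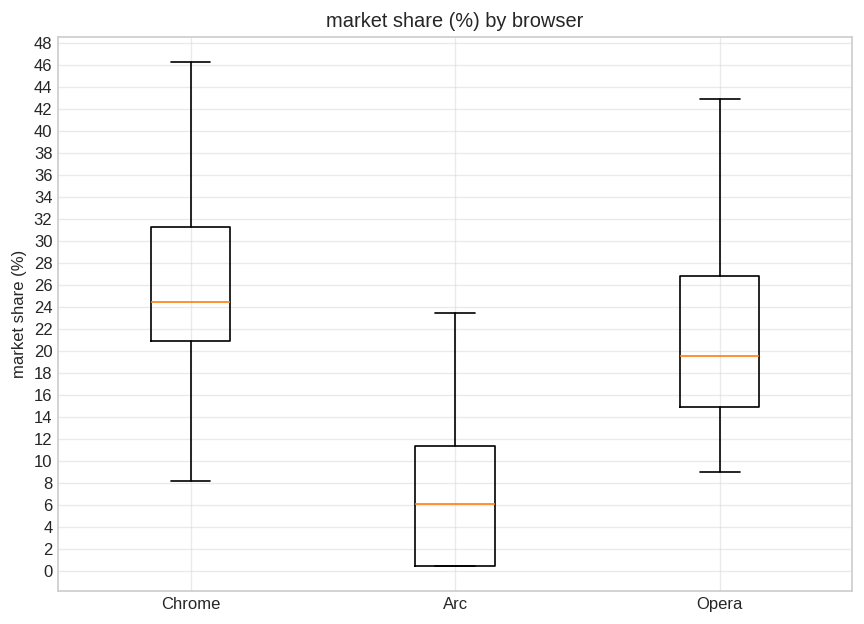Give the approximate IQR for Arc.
≈ 12

Q3 ≈ 12, Q1 ≈ 0; IQR ≈ 12.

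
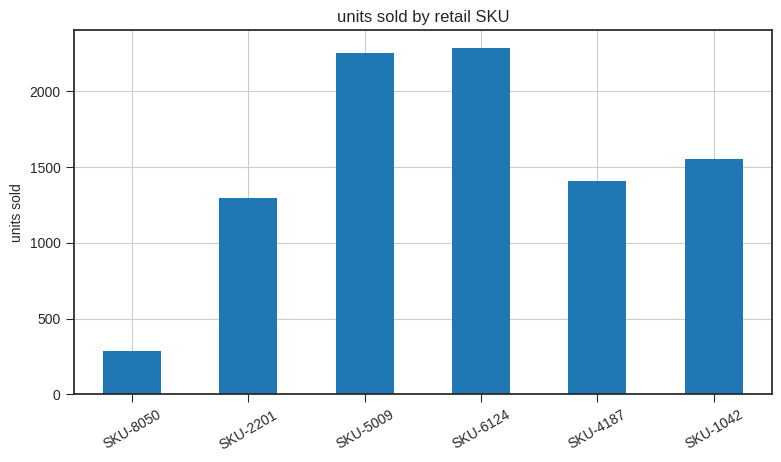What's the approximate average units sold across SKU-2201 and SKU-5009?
(1200 + 2200) / 2 ≈ 1700.

≈ 1700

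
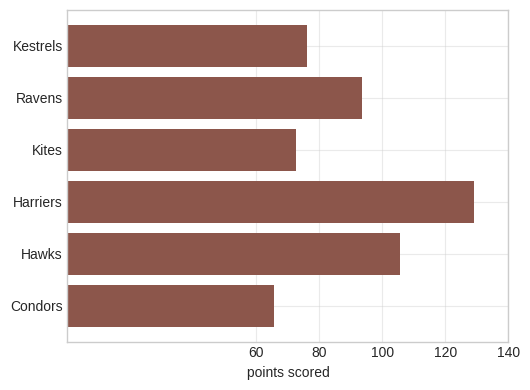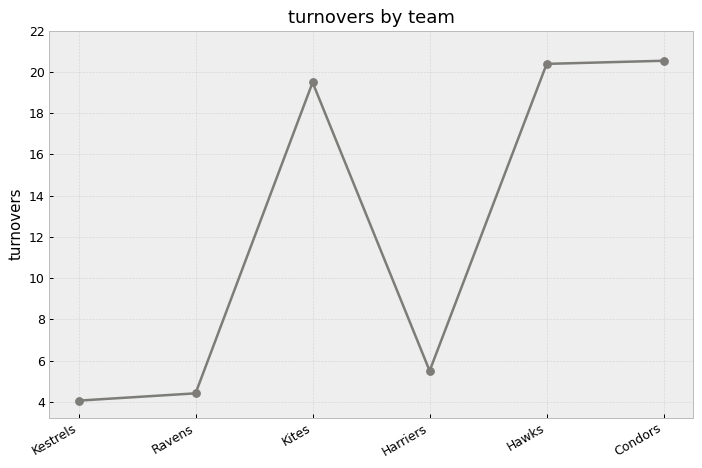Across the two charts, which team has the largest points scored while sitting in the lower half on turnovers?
Harriers

Chart 2 median turnovers ≈ 12; below-median teams: Kestrels, Ravens, Harriers. Among those, Harriers has the highest points scored (≈ 120).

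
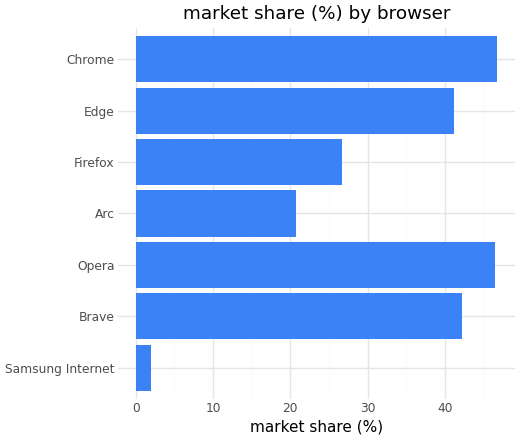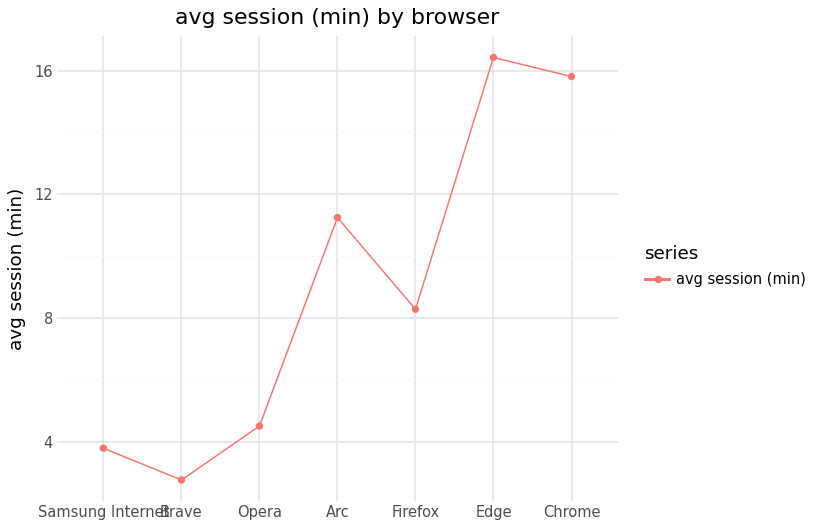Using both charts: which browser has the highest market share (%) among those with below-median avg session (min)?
Opera

Chart 2 median avg session (min) ≈ 8; below-median browsers: Samsung Internet, Brave, Opera. Among those, Opera has the highest market share (%) (≈ 45).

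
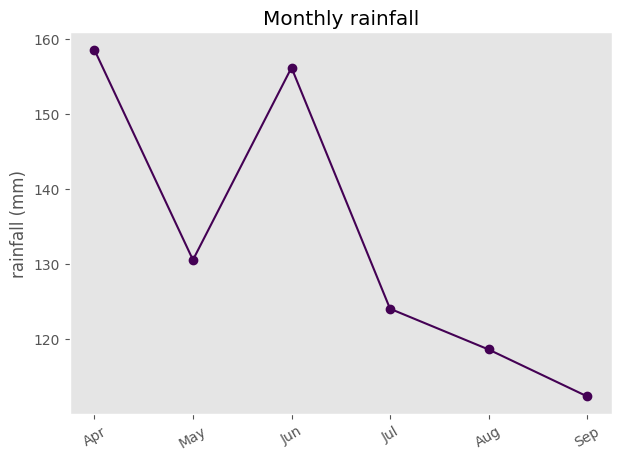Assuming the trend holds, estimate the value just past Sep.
Last three: 125, 120, 110 → slope ≈ -7.5/step → next ≈ 102.5.

≈ 102.5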